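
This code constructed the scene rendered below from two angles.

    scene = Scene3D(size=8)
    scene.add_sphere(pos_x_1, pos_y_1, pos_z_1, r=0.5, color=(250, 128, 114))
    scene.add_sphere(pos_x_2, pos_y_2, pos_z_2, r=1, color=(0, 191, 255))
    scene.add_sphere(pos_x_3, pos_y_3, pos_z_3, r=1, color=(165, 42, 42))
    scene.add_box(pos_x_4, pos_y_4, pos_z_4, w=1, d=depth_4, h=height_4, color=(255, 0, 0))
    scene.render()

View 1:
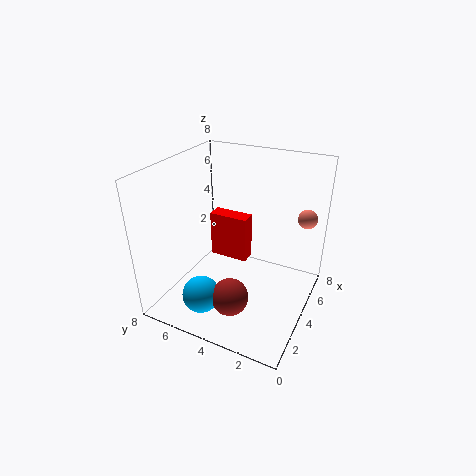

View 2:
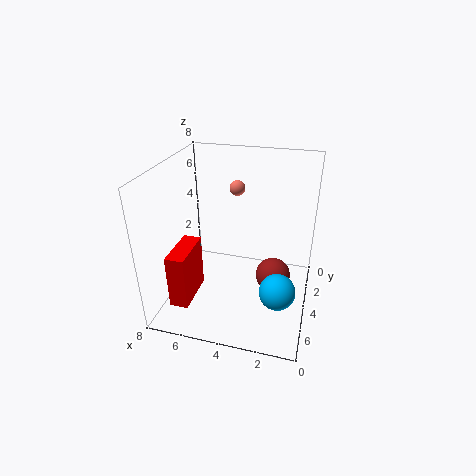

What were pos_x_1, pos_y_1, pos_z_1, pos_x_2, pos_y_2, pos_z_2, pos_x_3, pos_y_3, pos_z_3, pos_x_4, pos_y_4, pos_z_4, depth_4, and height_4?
pos_x_1 = 5; pos_y_1 = 0.5; pos_z_1 = 5.5; pos_x_2 = 1.5; pos_y_2 = 5; pos_z_2 = 1.5; pos_x_3 = 2; pos_y_3 = 3.5; pos_z_3 = 1.5; pos_x_4 = 6; pos_y_4 = 4.5; pos_z_4 = 1; depth_4 = 2.5; height_4 = 3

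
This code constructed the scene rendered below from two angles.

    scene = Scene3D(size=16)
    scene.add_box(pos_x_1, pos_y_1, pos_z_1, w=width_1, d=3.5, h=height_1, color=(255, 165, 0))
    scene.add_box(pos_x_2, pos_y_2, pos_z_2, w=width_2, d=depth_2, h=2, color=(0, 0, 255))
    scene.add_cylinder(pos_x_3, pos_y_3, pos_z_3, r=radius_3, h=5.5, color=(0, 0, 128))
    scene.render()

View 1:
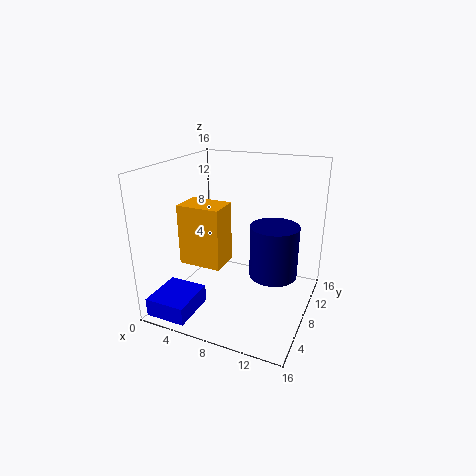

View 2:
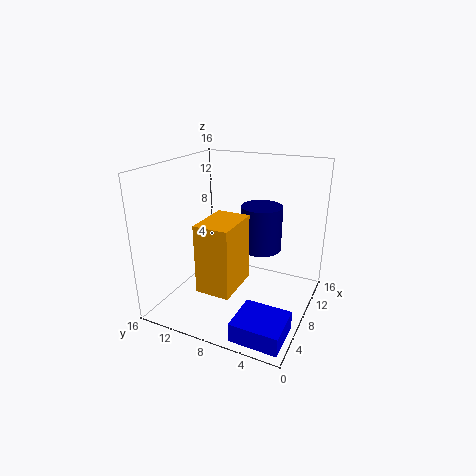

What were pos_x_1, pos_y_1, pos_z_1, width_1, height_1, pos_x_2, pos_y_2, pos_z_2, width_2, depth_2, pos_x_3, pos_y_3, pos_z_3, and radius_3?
pos_x_1 = 1.5, pos_y_1 = 6, pos_z_1 = 4.5, width_1 = 5, height_1 = 7, pos_x_2 = 0.5, pos_y_2 = 0.5, pos_z_2 = 0.5, width_2 = 4.5, depth_2 = 5, pos_x_3 = 12.5, pos_y_3 = 7, pos_z_3 = 5, radius_3 = 2.5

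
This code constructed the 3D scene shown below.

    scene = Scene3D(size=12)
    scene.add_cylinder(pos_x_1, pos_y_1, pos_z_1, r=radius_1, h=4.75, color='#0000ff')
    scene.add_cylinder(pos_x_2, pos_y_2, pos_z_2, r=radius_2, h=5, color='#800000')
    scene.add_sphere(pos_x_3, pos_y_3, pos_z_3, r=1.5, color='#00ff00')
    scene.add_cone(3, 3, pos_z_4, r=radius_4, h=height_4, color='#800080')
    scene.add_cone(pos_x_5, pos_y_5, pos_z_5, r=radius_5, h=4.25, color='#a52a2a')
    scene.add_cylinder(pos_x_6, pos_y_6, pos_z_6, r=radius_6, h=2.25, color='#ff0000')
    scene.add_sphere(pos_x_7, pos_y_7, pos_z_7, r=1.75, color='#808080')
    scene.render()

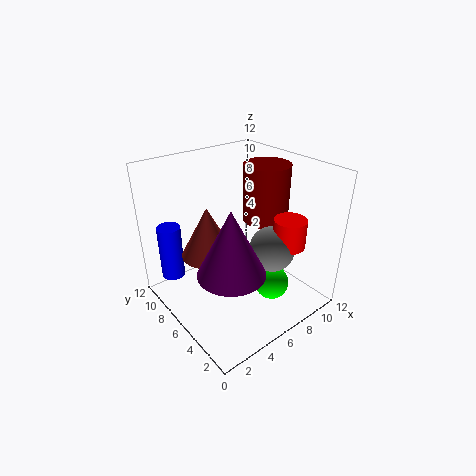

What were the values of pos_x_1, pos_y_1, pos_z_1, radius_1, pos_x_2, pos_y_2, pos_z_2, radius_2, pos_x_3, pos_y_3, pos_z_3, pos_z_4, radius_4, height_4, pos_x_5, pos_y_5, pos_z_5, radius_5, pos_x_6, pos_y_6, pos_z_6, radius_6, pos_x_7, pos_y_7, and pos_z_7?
pos_x_1 = 1.75, pos_y_1 = 10, pos_z_1 = 2, radius_1 = 1, pos_x_2 = 9.5, pos_y_2 = 6.5, pos_z_2 = 6.5, radius_2 = 2, pos_x_3 = 8.25, pos_y_3 = 4, pos_z_3 = 1.5, pos_z_4 = 5.5, radius_4 = 2.5, height_4 = 5, pos_x_5 = 4, pos_y_5 = 7.5, pos_z_5 = 4.5, radius_5 = 2.25, pos_x_6 = 7.75, pos_y_6 = 2, pos_z_6 = 6.5, radius_6 = 1.25, pos_x_7 = 6.75, pos_y_7 = 2.75, pos_z_7 = 6.25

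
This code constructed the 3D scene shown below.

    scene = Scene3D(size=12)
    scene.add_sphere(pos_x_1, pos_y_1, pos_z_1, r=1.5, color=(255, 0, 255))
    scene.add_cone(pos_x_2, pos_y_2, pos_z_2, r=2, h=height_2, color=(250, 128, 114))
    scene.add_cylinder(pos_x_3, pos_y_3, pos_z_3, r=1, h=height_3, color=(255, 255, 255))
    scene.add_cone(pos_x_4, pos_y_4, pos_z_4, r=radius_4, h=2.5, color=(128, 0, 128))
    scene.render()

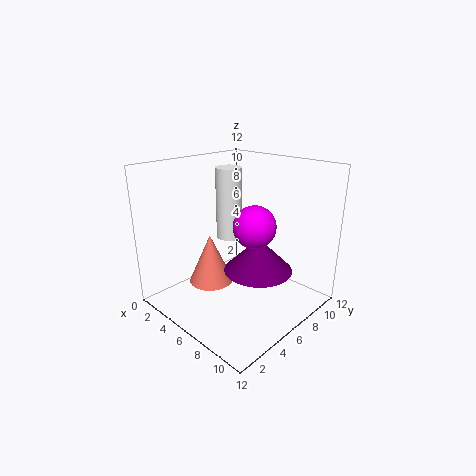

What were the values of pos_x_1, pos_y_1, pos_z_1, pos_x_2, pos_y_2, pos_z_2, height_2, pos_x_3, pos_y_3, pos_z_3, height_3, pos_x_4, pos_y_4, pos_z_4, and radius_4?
pos_x_1 = 9.5, pos_y_1 = 4, pos_z_1 = 8.5, pos_x_2 = 3, pos_y_2 = 5.5, pos_z_2 = 1, height_2 = 4.5, pos_x_3 = 6, pos_y_3 = 5, pos_z_3 = 6.5, height_3 = 5.5, pos_x_4 = 9.5, pos_y_4 = 4.5, pos_z_4 = 5, radius_4 = 2.5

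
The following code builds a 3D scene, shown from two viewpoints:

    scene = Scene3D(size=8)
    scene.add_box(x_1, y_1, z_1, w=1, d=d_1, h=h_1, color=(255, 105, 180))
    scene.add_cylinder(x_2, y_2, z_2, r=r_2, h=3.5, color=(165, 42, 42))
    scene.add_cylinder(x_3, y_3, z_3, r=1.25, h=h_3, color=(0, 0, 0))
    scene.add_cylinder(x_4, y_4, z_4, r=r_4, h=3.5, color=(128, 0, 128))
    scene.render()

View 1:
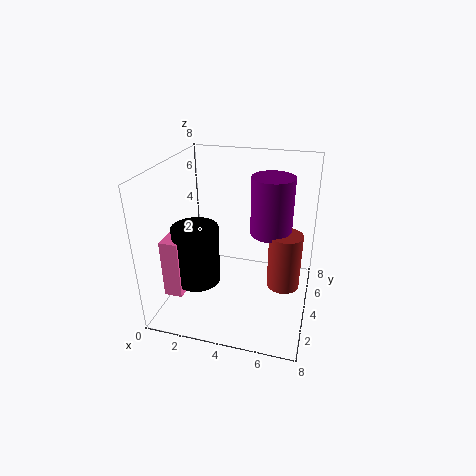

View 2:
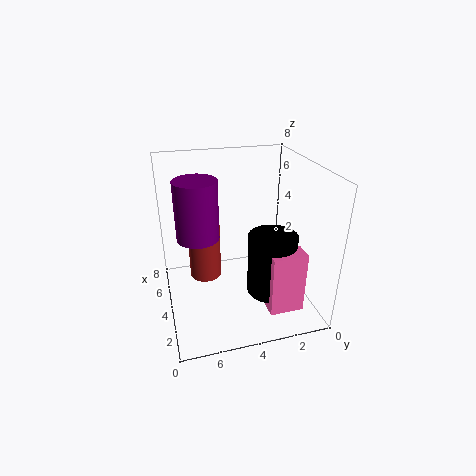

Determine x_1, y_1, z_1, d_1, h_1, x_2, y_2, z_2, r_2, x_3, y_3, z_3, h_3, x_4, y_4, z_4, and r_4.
x_1 = 0.5
y_1 = 1.5
z_1 = 1.25
d_1 = 1.75
h_1 = 3.25
x_2 = 6.5
y_2 = 5.5
z_2 = 0.25
r_2 = 1
x_3 = 2
y_3 = 2.75
z_3 = 1.75
h_3 = 3.25
x_4 = 5.5
y_4 = 6
z_4 = 3.5
r_4 = 1.25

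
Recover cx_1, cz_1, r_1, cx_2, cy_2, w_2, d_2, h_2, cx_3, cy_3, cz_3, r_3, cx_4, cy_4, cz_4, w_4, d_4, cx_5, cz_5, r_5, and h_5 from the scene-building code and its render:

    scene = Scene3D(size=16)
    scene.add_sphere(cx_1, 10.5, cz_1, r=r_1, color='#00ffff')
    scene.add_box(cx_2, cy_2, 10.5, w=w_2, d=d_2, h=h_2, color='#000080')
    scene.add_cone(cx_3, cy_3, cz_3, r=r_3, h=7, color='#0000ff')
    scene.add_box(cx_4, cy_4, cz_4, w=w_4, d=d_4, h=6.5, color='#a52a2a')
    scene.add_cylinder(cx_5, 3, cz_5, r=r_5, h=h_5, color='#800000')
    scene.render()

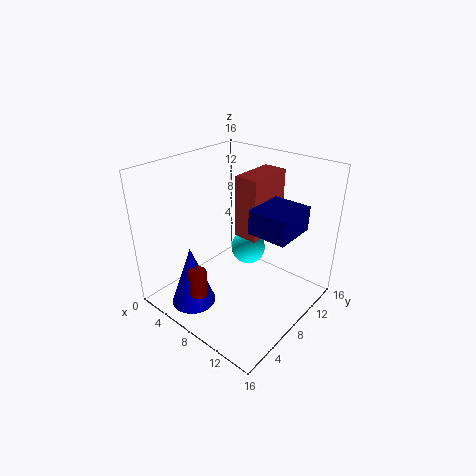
cx_1 = 7.5, cz_1 = 5.5, r_1 = 2, cx_2 = 11, cy_2 = 6, w_2 = 4, d_2 = 4.5, h_2 = 2.5, cx_3 = 5, cy_3 = 3.5, cz_3 = 0.5, r_3 = 2.5, cx_4 = 8.5, cy_4 = 7, cz_4 = 9, w_4 = 2.5, d_4 = 5, cx_5 = 6.5, cz_5 = 2.5, r_5 = 1, h_5 = 3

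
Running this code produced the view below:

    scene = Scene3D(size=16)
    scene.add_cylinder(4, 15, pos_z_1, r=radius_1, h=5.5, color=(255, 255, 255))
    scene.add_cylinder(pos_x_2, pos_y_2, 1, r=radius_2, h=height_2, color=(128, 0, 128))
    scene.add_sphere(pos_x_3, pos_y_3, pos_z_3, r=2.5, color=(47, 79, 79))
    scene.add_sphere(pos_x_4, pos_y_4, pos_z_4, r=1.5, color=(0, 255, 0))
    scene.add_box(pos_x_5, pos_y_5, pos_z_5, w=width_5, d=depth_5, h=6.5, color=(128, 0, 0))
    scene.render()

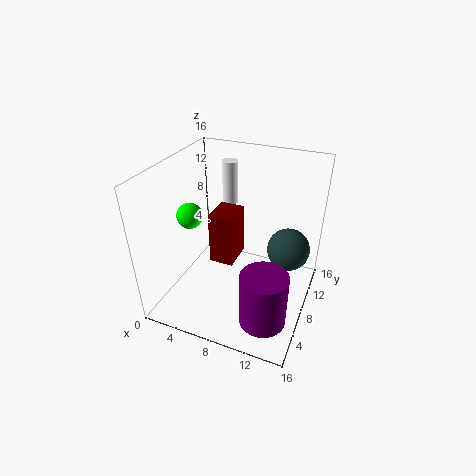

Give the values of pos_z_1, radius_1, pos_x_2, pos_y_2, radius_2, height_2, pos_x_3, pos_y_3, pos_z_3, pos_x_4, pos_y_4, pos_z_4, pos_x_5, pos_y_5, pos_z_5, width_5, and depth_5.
pos_z_1 = 8.5, radius_1 = 1, pos_x_2 = 12.5, pos_y_2 = 4, radius_2 = 2.5, height_2 = 6, pos_x_3 = 13, pos_y_3 = 11.5, pos_z_3 = 5.5, pos_x_4 = 2, pos_y_4 = 8, pos_z_4 = 9.5, pos_x_5 = 3.5, pos_y_5 = 9.5, pos_z_5 = 2.5, width_5 = 3, depth_5 = 4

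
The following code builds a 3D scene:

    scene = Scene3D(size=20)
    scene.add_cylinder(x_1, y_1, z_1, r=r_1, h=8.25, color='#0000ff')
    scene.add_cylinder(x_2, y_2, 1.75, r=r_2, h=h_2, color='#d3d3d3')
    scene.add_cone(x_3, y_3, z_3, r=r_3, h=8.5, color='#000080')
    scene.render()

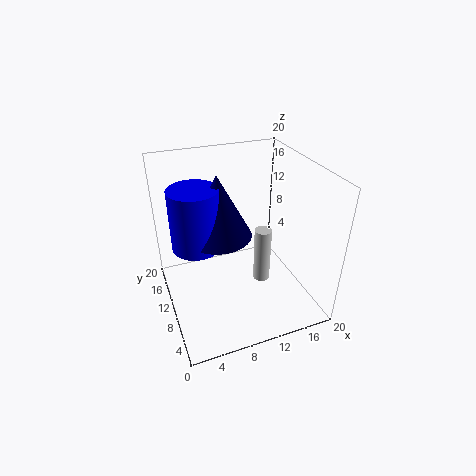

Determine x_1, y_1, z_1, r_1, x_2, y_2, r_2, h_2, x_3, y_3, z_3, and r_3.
x_1 = 4.25, y_1 = 10.5, z_1 = 9.75, r_1 = 3.25, x_2 = 14, y_2 = 10.25, r_2 = 1.25, h_2 = 8.5, x_3 = 7.25, y_3 = 10.25, z_3 = 11, r_3 = 4.5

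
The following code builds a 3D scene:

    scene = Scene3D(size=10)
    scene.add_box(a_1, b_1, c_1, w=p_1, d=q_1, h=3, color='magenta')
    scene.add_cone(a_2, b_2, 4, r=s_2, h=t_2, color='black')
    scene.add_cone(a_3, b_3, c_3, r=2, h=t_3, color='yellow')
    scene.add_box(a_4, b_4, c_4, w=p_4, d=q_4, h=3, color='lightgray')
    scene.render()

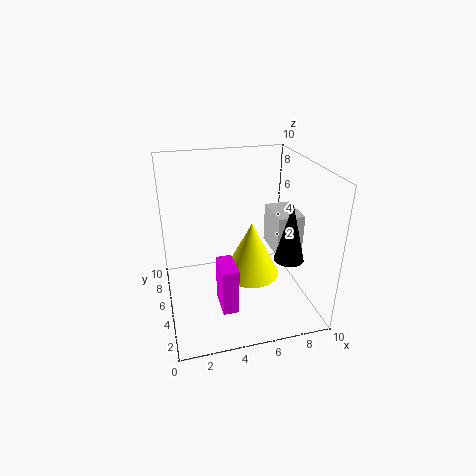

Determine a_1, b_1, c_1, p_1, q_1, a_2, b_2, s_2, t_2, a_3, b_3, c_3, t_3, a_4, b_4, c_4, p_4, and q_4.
a_1 = 3
b_1 = 1
c_1 = 2
p_1 = 1
q_1 = 2
a_2 = 8
b_2 = 3
s_2 = 1
t_2 = 4
a_3 = 6
b_3 = 5
c_3 = 2
t_3 = 4
a_4 = 8
b_4 = 5
c_4 = 3
p_4 = 2
q_4 = 3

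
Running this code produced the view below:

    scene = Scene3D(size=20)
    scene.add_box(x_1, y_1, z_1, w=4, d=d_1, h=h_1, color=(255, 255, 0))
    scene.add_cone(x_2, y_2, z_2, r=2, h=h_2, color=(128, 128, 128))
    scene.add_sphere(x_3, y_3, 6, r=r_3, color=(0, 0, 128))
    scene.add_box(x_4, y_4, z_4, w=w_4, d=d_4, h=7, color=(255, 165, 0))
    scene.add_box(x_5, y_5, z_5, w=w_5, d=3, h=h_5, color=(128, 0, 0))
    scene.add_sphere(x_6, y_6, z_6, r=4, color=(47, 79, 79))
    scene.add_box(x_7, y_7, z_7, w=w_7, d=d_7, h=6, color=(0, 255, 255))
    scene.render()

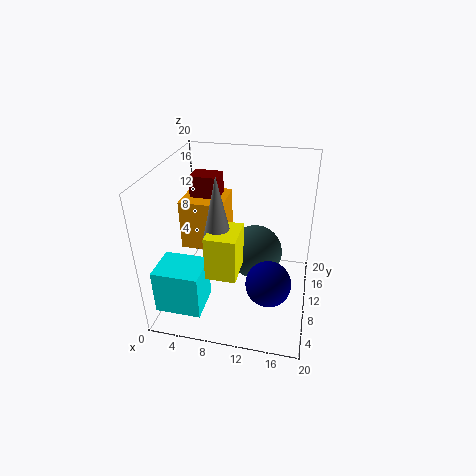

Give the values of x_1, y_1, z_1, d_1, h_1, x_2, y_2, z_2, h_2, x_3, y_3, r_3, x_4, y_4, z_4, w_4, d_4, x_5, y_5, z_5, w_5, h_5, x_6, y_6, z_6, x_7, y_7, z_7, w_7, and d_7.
x_1 = 7
y_1 = 4
z_1 = 7
d_1 = 5
h_1 = 6
x_2 = 8
y_2 = 7
z_2 = 11
h_2 = 9
x_3 = 15
y_3 = 6
r_3 = 3
x_4 = 2
y_4 = 9
z_4 = 8
w_4 = 6
d_4 = 6
x_5 = 3
y_5 = 11
z_5 = 10
w_5 = 4
h_5 = 8
x_6 = 12
y_6 = 13
z_6 = 6
x_7 = 1
y_7 = 1
z_7 = 3
w_7 = 6
d_7 = 5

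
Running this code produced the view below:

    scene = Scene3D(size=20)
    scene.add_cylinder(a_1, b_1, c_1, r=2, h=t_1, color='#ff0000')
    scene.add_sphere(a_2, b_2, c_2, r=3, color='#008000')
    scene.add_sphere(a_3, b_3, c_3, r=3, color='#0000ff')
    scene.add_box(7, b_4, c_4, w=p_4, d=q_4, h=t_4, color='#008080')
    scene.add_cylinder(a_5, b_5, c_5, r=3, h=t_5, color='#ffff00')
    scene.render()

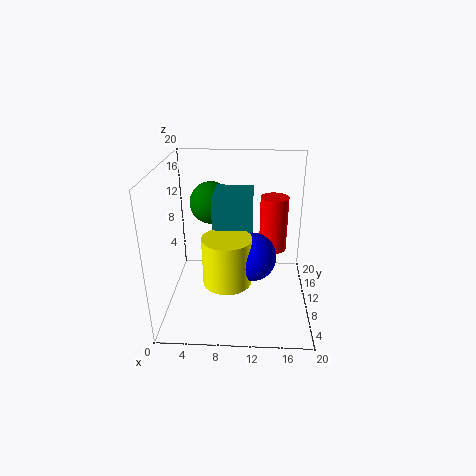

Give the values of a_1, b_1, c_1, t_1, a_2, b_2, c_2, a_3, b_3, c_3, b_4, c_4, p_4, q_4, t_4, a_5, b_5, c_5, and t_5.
a_1 = 15, b_1 = 13, c_1 = 7, t_1 = 8, a_2 = 6, b_2 = 13, c_2 = 14, a_3 = 12, b_3 = 5, c_3 = 10, b_4 = 6, c_4 = 11, p_4 = 5, q_4 = 6, t_4 = 6, a_5 = 9, b_5 = 4, c_5 = 7, t_5 = 6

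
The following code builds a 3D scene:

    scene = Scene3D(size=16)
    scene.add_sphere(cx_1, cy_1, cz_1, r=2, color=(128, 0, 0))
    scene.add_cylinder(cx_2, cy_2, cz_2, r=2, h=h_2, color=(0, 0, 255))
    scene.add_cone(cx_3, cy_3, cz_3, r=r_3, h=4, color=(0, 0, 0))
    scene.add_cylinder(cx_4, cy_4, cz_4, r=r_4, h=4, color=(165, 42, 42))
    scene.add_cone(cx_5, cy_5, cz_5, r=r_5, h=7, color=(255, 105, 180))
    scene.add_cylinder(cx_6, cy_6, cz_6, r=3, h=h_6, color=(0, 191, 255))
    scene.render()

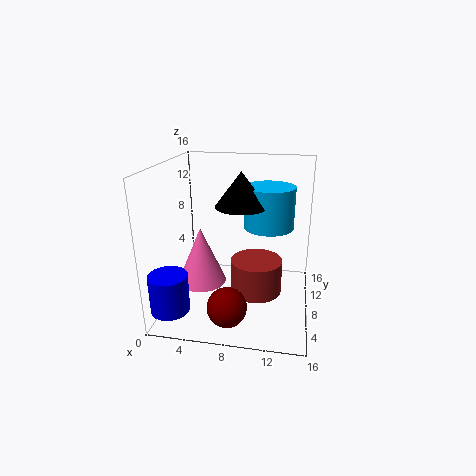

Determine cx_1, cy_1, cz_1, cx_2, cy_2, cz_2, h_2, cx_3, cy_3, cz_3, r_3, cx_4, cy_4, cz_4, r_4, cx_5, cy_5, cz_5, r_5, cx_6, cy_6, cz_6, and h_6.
cx_1 = 8
cy_1 = 2
cz_1 = 3
cx_2 = 2
cy_2 = 2
cz_2 = 2
h_2 = 4
cx_3 = 8
cy_3 = 10
cz_3 = 11
r_3 = 3
cx_4 = 10
cy_4 = 9
cz_4 = 1
r_4 = 3
cx_5 = 3
cy_5 = 10
cz_5 = 1
r_5 = 3
cx_6 = 11
cy_6 = 12
cz_6 = 8
h_6 = 5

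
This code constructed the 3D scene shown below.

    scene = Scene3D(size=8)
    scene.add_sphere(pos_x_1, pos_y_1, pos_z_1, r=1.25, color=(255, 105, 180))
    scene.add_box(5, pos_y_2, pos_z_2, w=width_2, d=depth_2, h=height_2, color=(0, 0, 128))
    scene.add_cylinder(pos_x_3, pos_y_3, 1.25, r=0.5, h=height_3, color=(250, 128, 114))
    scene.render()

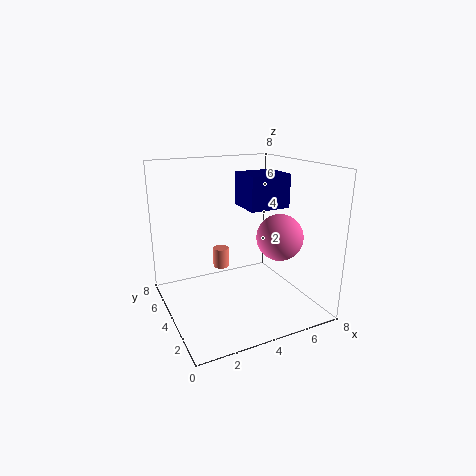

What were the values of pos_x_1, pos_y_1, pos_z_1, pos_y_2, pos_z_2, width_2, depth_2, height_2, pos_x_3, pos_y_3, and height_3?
pos_x_1 = 5.75; pos_y_1 = 2.5; pos_z_1 = 4.25; pos_y_2 = 4.25; pos_z_2 = 5.25; width_2 = 2.5; depth_2 = 2.25; height_2 = 2; pos_x_3 = 4; pos_y_3 = 6.5; height_3 = 1.25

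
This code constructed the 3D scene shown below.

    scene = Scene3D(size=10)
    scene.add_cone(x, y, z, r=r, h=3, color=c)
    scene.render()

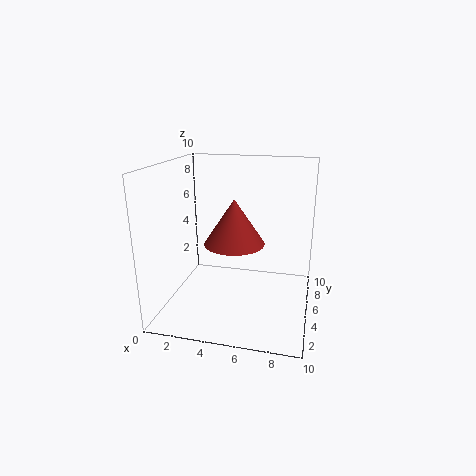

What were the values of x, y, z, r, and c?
x = 5
y = 4
z = 5
r = 2
c = 'brown'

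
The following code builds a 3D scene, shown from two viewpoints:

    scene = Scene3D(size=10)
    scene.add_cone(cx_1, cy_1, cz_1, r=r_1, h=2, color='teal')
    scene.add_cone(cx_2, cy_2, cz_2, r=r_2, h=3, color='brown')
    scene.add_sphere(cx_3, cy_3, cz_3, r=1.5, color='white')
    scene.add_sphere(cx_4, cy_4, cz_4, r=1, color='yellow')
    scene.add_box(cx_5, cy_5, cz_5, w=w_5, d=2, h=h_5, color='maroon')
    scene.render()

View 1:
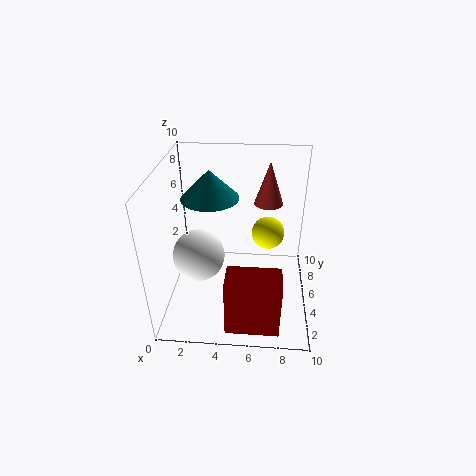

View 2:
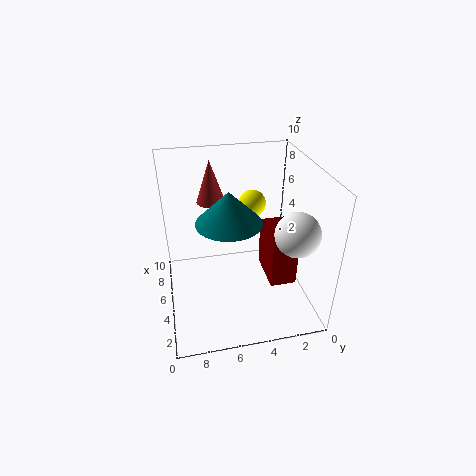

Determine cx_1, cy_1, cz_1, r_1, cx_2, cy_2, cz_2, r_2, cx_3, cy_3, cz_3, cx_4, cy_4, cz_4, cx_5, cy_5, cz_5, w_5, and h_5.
cx_1 = 3, cy_1 = 6, cz_1 = 7.5, r_1 = 2, cx_2 = 7, cy_2 = 6.5, cz_2 = 7, r_2 = 1, cx_3 = 3, cy_3 = 1.5, cz_3 = 6, cx_4 = 7, cy_4 = 3.5, cz_4 = 6.5, cx_5 = 4.5, cy_5 = 0.5, cz_5 = 0.5, w_5 = 3.5, h_5 = 4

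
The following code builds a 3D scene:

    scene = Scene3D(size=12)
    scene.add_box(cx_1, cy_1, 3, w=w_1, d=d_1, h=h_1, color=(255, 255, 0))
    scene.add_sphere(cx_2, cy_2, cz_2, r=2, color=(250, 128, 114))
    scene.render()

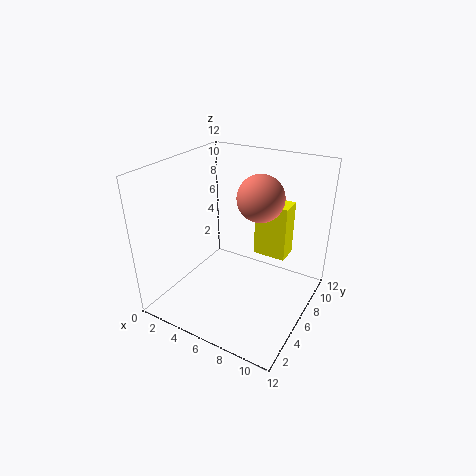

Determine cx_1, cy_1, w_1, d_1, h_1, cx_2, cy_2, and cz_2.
cx_1 = 6; cy_1 = 9; w_1 = 3; d_1 = 2; h_1 = 5; cx_2 = 7; cy_2 = 8; cz_2 = 9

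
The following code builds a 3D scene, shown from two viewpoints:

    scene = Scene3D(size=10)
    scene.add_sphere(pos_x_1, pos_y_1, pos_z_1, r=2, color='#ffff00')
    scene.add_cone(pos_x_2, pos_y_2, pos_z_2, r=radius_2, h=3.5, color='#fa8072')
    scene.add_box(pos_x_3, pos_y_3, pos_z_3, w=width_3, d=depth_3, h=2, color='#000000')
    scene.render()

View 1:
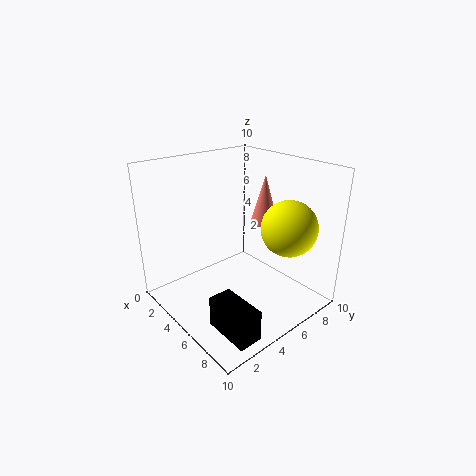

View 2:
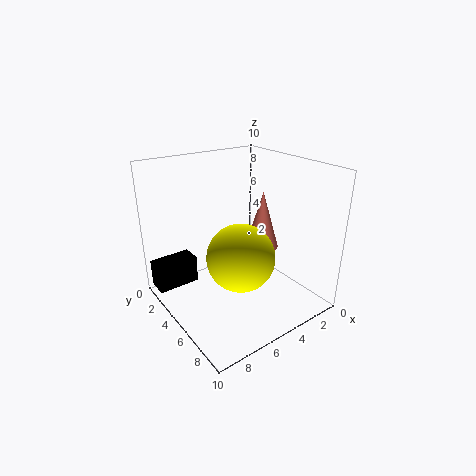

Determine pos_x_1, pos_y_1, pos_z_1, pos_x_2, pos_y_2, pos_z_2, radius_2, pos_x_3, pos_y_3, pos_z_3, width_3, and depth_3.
pos_x_1 = 7, pos_y_1 = 8, pos_z_1 = 5.5, pos_x_2 = 5, pos_y_2 = 7.5, pos_z_2 = 5.5, radius_2 = 1, pos_x_3 = 7, pos_y_3 = 1, pos_z_3 = 1, width_3 = 3, depth_3 = 1.5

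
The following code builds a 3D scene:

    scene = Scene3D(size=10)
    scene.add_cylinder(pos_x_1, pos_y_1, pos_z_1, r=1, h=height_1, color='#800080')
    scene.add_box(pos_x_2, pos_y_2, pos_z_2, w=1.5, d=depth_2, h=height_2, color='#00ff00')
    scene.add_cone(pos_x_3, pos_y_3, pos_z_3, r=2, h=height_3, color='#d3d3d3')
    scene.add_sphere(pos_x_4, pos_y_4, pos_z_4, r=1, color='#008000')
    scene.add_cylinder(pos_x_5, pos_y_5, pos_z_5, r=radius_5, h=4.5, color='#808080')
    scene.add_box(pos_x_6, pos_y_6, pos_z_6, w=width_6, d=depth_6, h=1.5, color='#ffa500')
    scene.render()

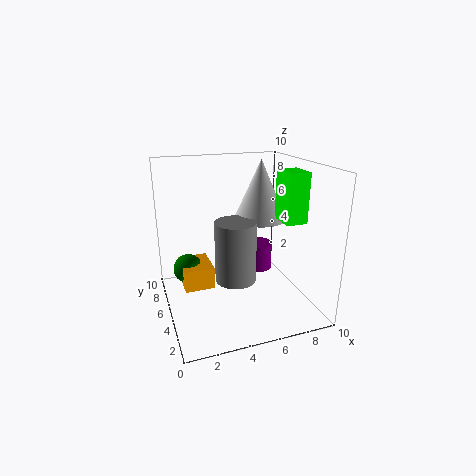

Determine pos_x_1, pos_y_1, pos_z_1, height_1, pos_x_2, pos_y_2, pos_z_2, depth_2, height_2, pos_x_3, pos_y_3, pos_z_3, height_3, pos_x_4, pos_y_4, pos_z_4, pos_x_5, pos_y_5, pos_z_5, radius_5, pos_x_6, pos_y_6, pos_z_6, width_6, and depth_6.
pos_x_1 = 7
pos_y_1 = 6
pos_z_1 = 2
height_1 = 2
pos_x_2 = 8
pos_y_2 = 3.5
pos_z_2 = 6
depth_2 = 2
height_2 = 3.5
pos_x_3 = 7.5
pos_y_3 = 7
pos_z_3 = 5.5
height_3 = 4.5
pos_x_4 = 1.5
pos_y_4 = 5.5
pos_z_4 = 3
pos_x_5 = 5
pos_y_5 = 5.5
pos_z_5 = 1.5
radius_5 = 1.5
pos_x_6 = 1
pos_y_6 = 4
pos_z_6 = 2
width_6 = 2
depth_6 = 2.5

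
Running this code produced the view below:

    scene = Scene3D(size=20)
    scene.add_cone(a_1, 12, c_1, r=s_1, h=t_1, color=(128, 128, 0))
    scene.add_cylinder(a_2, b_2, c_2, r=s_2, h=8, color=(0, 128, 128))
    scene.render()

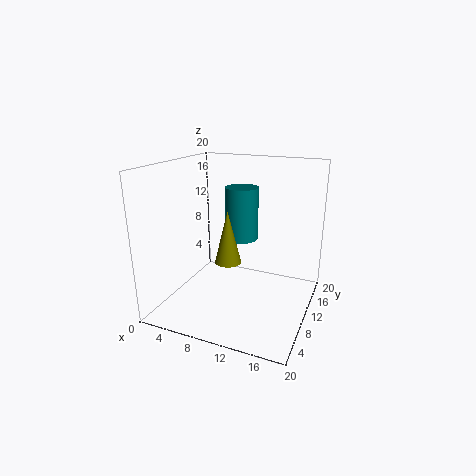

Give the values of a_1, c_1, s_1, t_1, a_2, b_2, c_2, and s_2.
a_1 = 7.5
c_1 = 5
s_1 = 2
t_1 = 8
a_2 = 8.5
b_2 = 15
c_2 = 8
s_2 = 2.5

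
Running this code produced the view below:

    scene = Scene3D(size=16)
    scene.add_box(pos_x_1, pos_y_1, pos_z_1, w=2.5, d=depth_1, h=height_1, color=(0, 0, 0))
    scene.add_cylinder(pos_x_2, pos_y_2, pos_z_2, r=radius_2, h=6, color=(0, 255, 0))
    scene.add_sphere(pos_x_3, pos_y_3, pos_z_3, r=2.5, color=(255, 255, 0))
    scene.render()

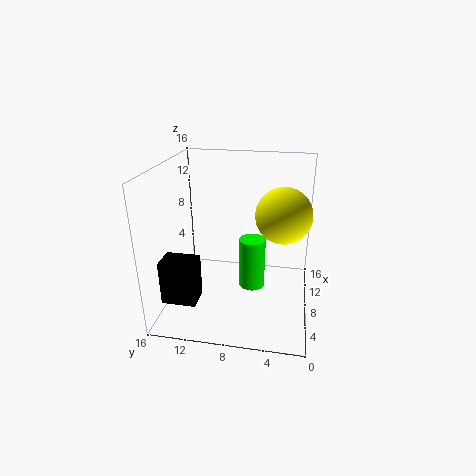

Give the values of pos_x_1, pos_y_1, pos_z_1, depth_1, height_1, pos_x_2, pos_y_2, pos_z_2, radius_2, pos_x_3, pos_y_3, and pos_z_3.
pos_x_1 = 1; pos_y_1 = 11; pos_z_1 = 3.5; depth_1 = 3.5; height_1 = 4.5; pos_x_2 = 9; pos_y_2 = 6.5; pos_z_2 = 1.5; radius_2 = 1.5; pos_x_3 = 3; pos_y_3 = 3; pos_z_3 = 13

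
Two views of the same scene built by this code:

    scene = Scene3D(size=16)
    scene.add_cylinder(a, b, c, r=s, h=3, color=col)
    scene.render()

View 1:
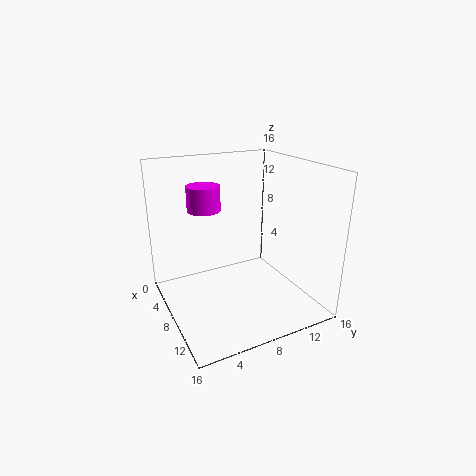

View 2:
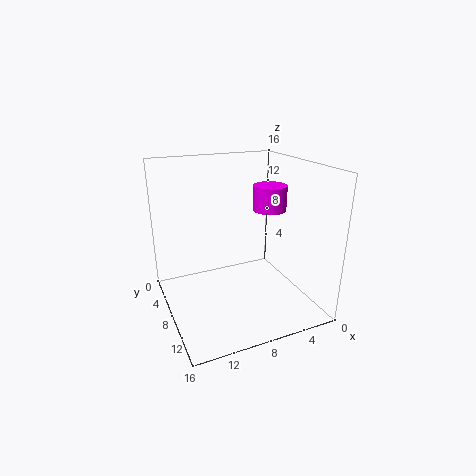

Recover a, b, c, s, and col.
a = 3; b = 6; c = 10; s = 2; col = 'magenta'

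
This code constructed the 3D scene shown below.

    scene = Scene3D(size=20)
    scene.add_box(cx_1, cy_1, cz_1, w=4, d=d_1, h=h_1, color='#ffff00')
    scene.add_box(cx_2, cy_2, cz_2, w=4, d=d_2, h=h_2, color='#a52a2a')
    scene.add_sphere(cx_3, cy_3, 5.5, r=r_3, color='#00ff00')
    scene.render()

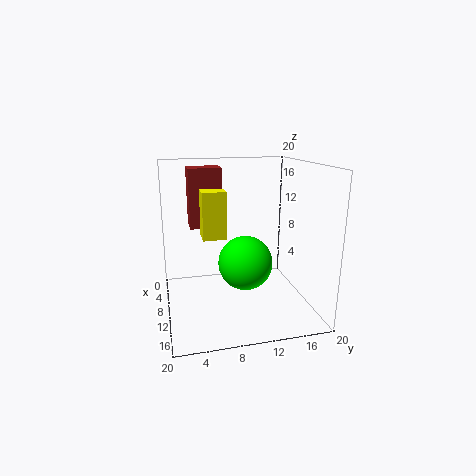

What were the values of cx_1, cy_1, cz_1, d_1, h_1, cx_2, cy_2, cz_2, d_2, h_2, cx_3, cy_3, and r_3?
cx_1 = 3.5, cy_1 = 5.5, cz_1 = 9, d_1 = 3.5, h_1 = 7, cx_2 = 0.5, cy_2 = 4, cz_2 = 10, d_2 = 5, h_2 = 9, cx_3 = 8.5, cy_3 = 11.5, r_3 = 4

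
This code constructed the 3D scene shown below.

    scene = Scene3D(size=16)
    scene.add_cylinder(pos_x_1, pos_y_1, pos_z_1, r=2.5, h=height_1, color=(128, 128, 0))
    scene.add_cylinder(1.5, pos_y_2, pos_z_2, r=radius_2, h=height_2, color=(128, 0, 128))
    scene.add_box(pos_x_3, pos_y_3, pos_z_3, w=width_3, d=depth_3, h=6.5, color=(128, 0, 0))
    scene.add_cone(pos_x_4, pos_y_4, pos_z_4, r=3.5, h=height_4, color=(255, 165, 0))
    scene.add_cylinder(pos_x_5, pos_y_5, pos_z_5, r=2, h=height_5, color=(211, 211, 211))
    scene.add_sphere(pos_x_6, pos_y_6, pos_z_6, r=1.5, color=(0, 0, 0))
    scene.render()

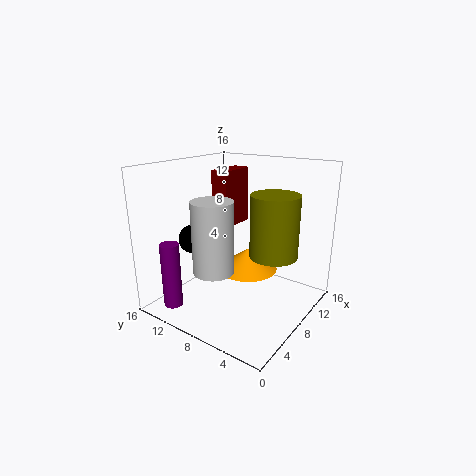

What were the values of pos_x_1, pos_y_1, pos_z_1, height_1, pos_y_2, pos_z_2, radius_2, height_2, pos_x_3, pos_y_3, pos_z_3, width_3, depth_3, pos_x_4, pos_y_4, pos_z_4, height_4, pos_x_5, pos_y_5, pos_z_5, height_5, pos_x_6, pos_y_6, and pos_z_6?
pos_x_1 = 8, pos_y_1 = 3.5, pos_z_1 = 7, height_1 = 6.5, pos_y_2 = 12, pos_z_2 = 1.5, radius_2 = 1, height_2 = 7, pos_x_3 = 8.5, pos_y_3 = 10, pos_z_3 = 8.5, width_3 = 4.5, depth_3 = 2, pos_x_4 = 10, pos_y_4 = 8, pos_z_4 = 3.5, height_4 = 2.5, pos_x_5 = 2.5, pos_y_5 = 7, pos_z_5 = 6.5, height_5 = 7, pos_x_6 = 4, pos_y_6 = 11, pos_z_6 = 8.5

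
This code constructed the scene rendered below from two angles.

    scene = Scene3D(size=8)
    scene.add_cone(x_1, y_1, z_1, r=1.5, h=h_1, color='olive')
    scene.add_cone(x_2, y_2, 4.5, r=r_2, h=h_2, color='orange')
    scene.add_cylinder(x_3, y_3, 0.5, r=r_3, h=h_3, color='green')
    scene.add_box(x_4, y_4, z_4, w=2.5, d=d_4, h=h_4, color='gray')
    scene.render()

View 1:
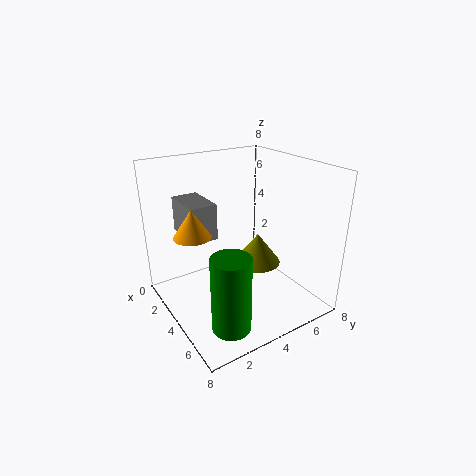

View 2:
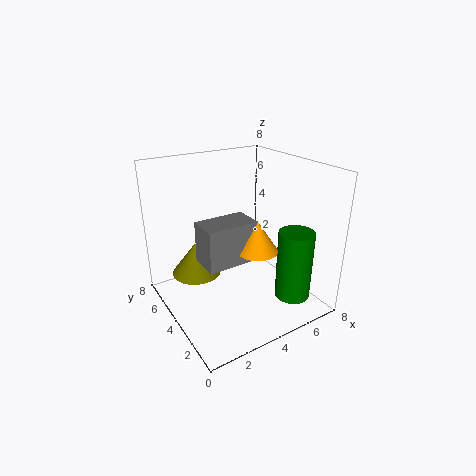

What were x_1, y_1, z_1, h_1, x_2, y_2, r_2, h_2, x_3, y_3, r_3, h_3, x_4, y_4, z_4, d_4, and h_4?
x_1 = 2.5; y_1 = 6.5; z_1 = 1; h_1 = 2; x_2 = 3.5; y_2 = 1.5; r_2 = 1; h_2 = 1.5; x_3 = 6.5; y_3 = 2; r_3 = 1; h_3 = 4; x_4 = 1; y_4 = 1.5; z_4 = 4; d_4 = 1.5; h_4 = 2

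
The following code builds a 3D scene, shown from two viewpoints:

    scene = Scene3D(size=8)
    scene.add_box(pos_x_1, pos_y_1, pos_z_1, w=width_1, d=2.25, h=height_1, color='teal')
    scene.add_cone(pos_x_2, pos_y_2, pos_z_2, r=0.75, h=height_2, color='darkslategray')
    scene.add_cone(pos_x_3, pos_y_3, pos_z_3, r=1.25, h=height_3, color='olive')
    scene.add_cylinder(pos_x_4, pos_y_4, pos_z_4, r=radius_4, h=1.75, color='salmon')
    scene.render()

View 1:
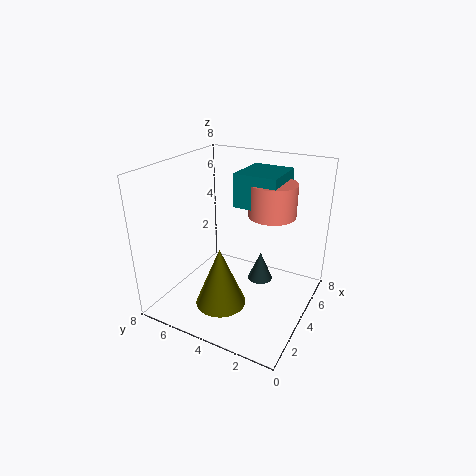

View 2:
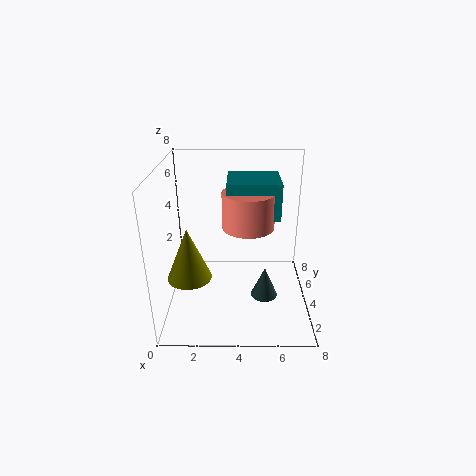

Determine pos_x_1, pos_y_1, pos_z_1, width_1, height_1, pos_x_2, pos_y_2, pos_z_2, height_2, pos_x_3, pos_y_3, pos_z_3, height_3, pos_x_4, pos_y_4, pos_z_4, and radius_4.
pos_x_1 = 3.5
pos_y_1 = 1.75
pos_z_1 = 6
width_1 = 2.5
height_1 = 1.75
pos_x_2 = 5.5
pos_y_2 = 3.25
pos_z_2 = 0.75
height_2 = 1.75
pos_x_3 = 1.25
pos_y_3 = 3.5
pos_z_3 = 1.75
height_3 = 3
pos_x_4 = 4.5
pos_y_4 = 2.25
pos_z_4 = 5.5
radius_4 = 1.25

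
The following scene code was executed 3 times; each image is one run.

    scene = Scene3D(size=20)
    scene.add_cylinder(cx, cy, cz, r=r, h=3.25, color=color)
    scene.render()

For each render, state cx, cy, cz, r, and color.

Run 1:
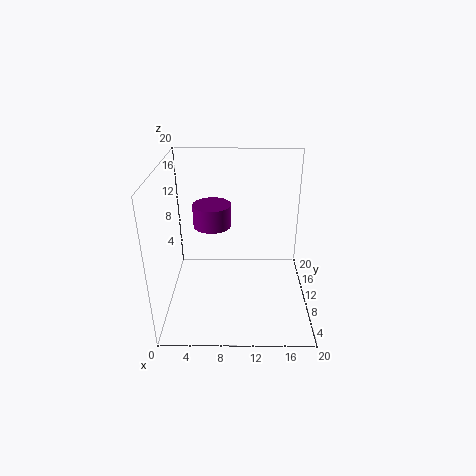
cx = 6.25; cy = 13; cz = 10.5; r = 2.75; color = 'purple'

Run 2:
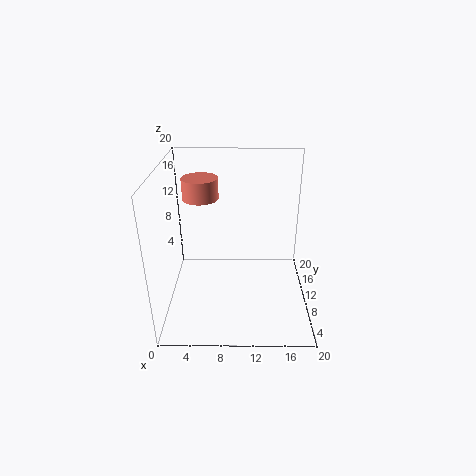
cx = 4.25; cy = 16.5; cz = 13.25; r = 2.75; color = 'salmon'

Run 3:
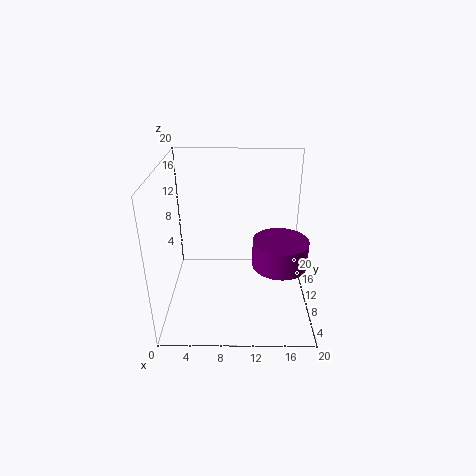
cx = 15; cy = 3.5; cz = 10; r = 3.25; color = 'purple'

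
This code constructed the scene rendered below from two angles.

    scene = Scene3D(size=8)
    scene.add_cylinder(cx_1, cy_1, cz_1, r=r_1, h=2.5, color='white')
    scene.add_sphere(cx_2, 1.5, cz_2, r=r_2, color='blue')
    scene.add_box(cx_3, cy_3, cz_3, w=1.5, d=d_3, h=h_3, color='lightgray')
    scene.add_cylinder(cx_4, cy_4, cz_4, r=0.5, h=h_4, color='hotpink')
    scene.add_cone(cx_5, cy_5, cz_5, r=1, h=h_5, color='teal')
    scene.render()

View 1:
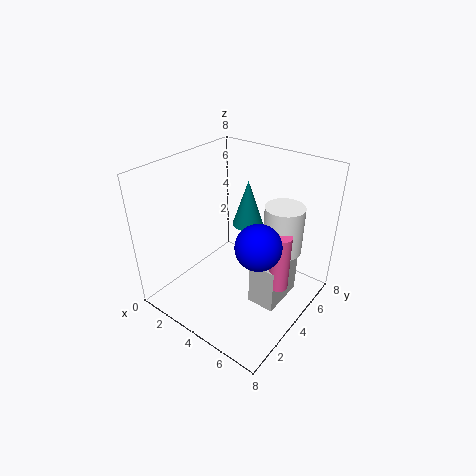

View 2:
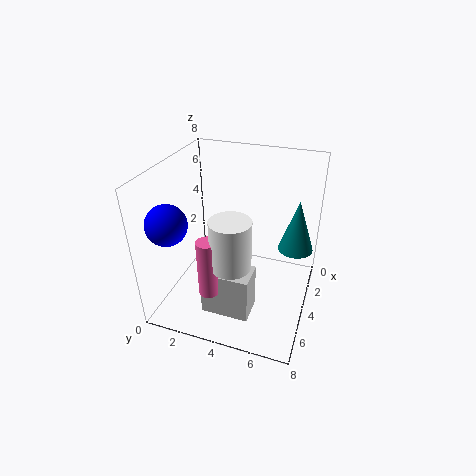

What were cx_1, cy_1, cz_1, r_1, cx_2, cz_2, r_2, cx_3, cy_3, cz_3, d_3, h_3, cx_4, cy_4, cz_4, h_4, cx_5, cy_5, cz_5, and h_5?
cx_1 = 6.5, cy_1 = 4.5, cz_1 = 4, r_1 = 1, cx_2 = 7, cz_2 = 6, r_2 = 1, cx_3 = 5.5, cy_3 = 3, cz_3 = 1, d_3 = 2.5, h_3 = 2.5, cx_4 = 7, cy_4 = 3.5, cz_4 = 2.5, h_4 = 3, cx_5 = 2.5, cy_5 = 7, cz_5 = 3, h_5 = 3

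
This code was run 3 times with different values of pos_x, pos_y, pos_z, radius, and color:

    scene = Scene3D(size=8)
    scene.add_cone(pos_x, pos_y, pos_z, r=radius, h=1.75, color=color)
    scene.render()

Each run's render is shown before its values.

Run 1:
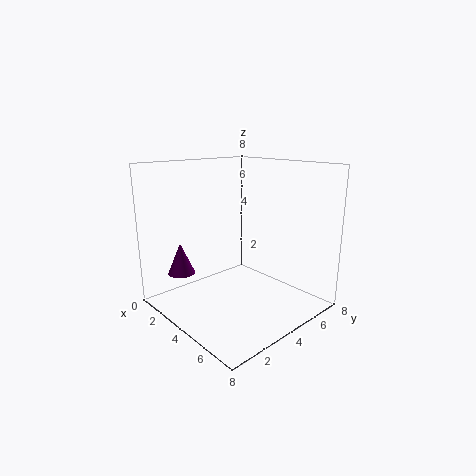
pos_x = 2
pos_y = 1.5
pos_z = 2
radius = 0.75
color = 'purple'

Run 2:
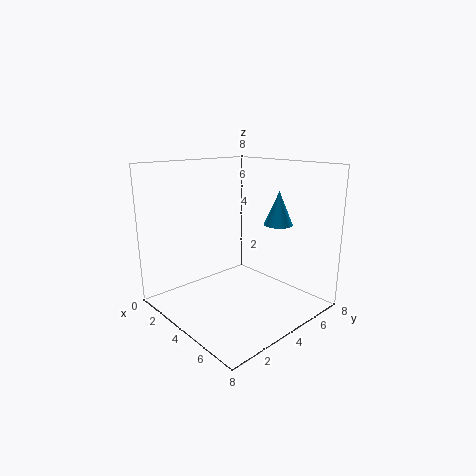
pos_x = 6
pos_y = 5
pos_z = 5
radius = 0.75
color = 'deepskyblue'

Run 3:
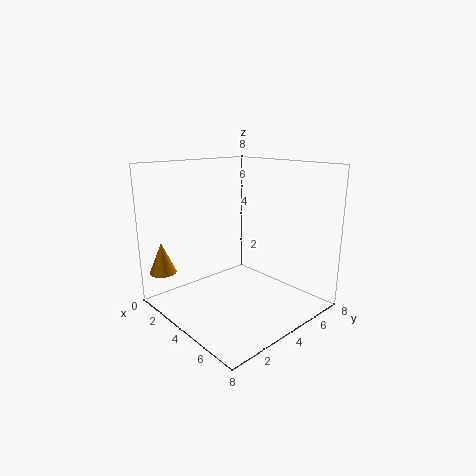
pos_x = 1.25
pos_y = 0.75
pos_z = 2
radius = 0.75
color = 'orange'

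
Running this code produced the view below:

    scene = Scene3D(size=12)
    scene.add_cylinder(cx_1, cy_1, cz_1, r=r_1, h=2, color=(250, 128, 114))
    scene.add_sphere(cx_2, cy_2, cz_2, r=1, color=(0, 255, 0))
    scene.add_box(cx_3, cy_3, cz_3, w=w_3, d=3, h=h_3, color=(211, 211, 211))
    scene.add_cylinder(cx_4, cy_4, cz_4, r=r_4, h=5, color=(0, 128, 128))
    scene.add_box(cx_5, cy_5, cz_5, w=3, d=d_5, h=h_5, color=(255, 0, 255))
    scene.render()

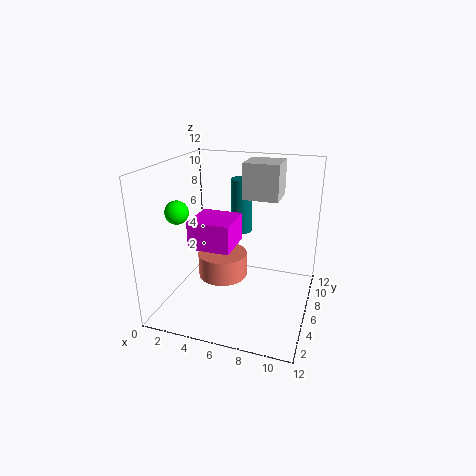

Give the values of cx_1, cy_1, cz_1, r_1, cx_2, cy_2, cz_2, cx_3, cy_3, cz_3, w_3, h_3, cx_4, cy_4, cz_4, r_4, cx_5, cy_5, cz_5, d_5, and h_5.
cx_1 = 5
cy_1 = 5
cz_1 = 3
r_1 = 2
cx_2 = 1
cy_2 = 5
cz_2 = 8
cx_3 = 6
cy_3 = 7
cz_3 = 9
w_3 = 3
h_3 = 3
cx_4 = 5
cy_4 = 10
cz_4 = 5
r_4 = 1
cx_5 = 4
cy_5 = 1
cz_5 = 7
d_5 = 3
h_5 = 2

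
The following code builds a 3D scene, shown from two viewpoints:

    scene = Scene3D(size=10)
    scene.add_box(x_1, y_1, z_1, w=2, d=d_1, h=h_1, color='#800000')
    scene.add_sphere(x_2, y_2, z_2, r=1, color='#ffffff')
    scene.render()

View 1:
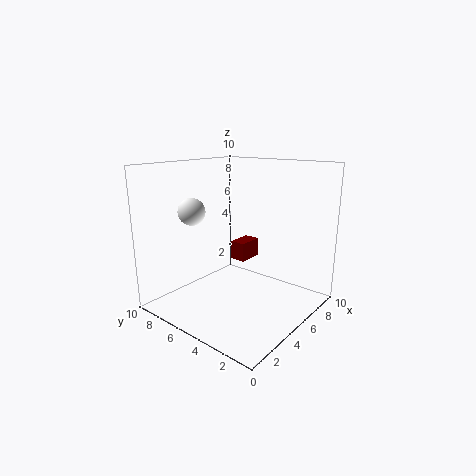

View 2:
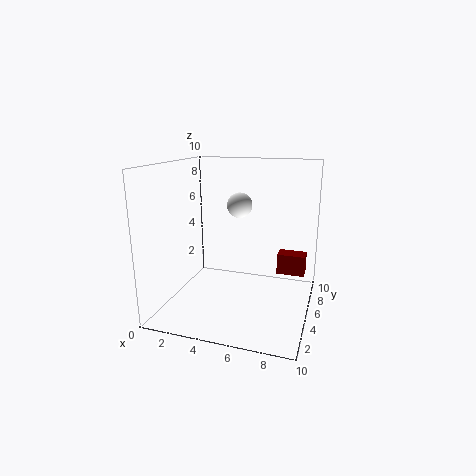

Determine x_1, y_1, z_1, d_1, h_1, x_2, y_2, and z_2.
x_1 = 7.5, y_1 = 6.5, z_1 = 2, d_1 = 1.25, h_1 = 1.5, x_2 = 4, y_2 = 8.5, z_2 = 6.5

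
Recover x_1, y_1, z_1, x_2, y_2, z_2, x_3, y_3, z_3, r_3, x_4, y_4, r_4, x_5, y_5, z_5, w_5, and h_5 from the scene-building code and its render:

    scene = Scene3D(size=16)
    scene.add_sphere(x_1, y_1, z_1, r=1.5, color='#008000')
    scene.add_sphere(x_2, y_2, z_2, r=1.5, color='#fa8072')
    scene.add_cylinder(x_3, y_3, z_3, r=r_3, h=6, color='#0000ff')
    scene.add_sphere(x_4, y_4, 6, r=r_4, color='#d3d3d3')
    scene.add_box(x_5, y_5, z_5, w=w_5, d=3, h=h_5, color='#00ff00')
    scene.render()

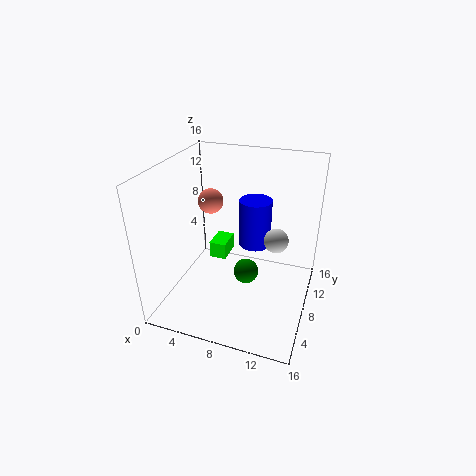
x_1 = 8.5, y_1 = 9.5, z_1 = 2.5, x_2 = 3.5, y_2 = 11, z_2 = 10.5, x_3 = 8.5, y_3 = 13, z_3 = 4.5, r_3 = 2, x_4 = 11.5, y_4 = 12, r_4 = 1.5, x_5 = 4, y_5 = 9, z_5 = 4, w_5 = 2, h_5 = 2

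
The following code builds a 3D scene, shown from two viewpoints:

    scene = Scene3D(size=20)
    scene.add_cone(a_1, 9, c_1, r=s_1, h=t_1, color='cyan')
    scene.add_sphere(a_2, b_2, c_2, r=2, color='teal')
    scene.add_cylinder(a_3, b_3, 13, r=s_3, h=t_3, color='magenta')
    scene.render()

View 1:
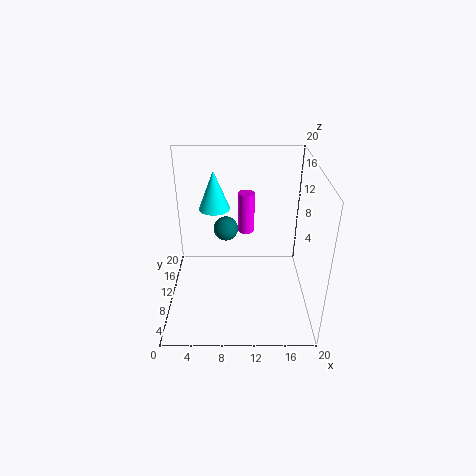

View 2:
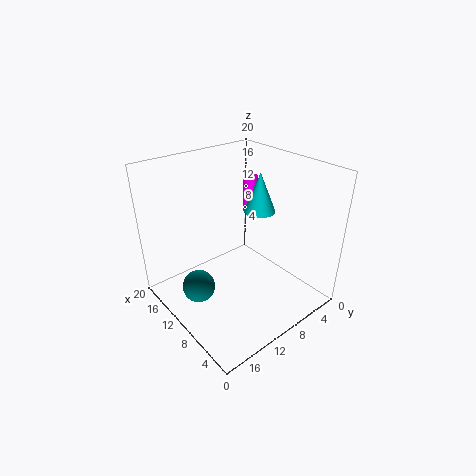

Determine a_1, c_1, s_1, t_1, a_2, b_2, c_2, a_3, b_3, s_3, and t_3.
a_1 = 7; c_1 = 15; s_1 = 2; t_1 = 5; a_2 = 8; b_2 = 18; c_2 = 7; a_3 = 11; b_3 = 7; s_3 = 1; t_3 = 5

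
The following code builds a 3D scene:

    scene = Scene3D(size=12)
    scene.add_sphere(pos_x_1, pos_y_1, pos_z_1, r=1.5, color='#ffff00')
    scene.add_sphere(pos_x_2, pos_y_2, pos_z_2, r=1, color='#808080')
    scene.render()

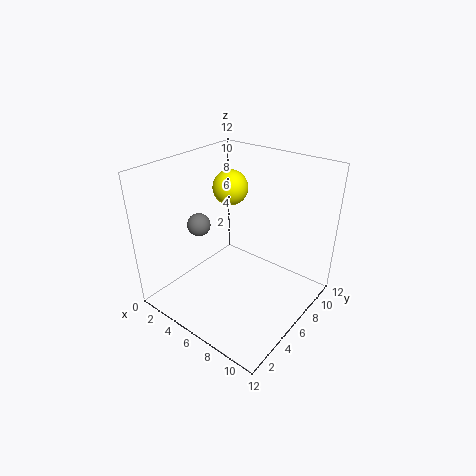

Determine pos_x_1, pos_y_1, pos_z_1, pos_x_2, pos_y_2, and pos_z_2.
pos_x_1 = 4
pos_y_1 = 7.5
pos_z_1 = 9.5
pos_x_2 = 2.5
pos_y_2 = 5
pos_z_2 = 6.5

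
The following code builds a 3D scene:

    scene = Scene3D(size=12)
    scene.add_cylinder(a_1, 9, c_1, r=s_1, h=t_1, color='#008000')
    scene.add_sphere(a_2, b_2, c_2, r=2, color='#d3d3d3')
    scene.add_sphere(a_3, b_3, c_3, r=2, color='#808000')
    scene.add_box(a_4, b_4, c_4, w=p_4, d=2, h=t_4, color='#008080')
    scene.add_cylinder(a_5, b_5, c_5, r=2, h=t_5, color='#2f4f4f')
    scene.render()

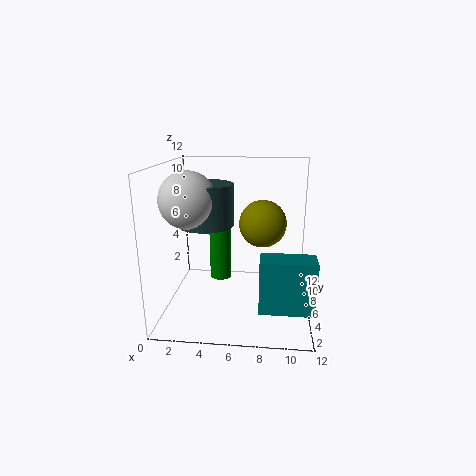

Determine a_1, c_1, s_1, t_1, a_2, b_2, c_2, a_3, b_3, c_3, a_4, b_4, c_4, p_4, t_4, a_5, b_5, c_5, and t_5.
a_1 = 4
c_1 = 1
s_1 = 1
t_1 = 6
a_2 = 3
b_2 = 2
c_2 = 10
a_3 = 8
b_3 = 7
c_3 = 7
a_4 = 8
b_4 = 1
c_4 = 2
p_4 = 4
t_4 = 4
a_5 = 4
b_5 = 3
c_5 = 8
t_5 = 3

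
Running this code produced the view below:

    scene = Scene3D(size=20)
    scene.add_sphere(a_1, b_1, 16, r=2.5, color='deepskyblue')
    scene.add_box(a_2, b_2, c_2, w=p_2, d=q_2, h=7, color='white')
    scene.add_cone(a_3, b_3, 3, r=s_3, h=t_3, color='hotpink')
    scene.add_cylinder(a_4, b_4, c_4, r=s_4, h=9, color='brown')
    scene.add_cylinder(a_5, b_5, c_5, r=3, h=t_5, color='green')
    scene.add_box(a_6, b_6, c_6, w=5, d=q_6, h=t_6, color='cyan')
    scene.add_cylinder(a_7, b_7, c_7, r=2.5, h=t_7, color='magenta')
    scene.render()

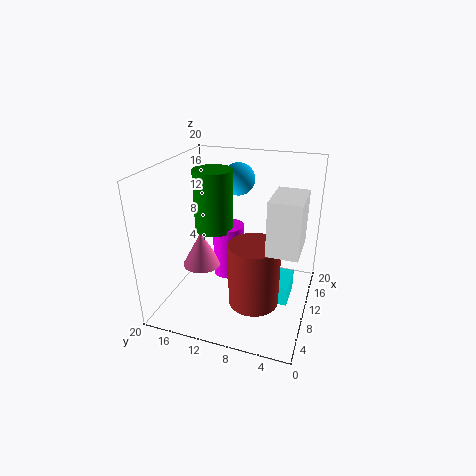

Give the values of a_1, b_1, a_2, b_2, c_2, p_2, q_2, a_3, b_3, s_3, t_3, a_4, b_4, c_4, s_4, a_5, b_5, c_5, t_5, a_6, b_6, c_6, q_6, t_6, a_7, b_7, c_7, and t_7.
a_1 = 17.5, b_1 = 12.5, a_2 = 5.5, b_2 = 1, c_2 = 10.5, p_2 = 6, q_2 = 4, a_3 = 12.5, b_3 = 17, s_3 = 3, t_3 = 5.5, a_4 = 8, b_4 = 7, c_4 = 1.5, s_4 = 3.5, a_5 = 14.5, b_5 = 15.5, c_5 = 8.5, t_5 = 9.5, a_6 = 9.5, b_6 = 2.5, c_6 = 0.5, q_6 = 3, t_6 = 3, a_7 = 15.5, b_7 = 13.5, c_7 = 0.5, t_7 = 8.5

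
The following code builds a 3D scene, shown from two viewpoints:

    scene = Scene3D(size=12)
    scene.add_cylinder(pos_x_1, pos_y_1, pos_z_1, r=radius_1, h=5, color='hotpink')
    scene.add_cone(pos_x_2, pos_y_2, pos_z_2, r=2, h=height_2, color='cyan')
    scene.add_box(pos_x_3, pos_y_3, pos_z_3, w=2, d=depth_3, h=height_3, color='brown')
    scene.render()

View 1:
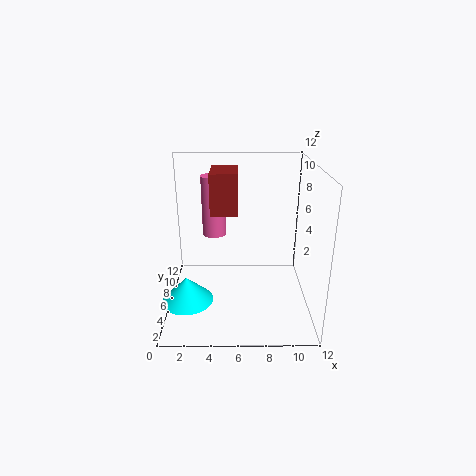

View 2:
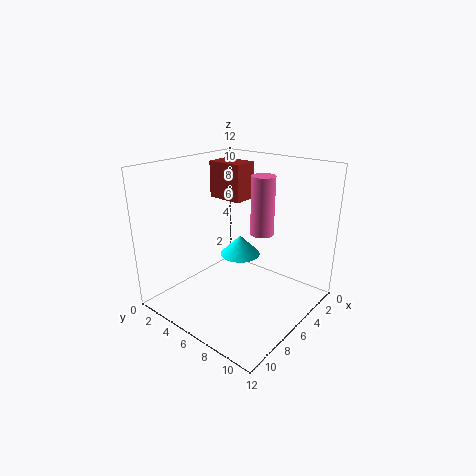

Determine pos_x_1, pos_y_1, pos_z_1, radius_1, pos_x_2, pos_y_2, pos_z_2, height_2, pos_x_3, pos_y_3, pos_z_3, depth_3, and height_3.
pos_x_1 = 4, pos_y_1 = 7, pos_z_1 = 6, radius_1 = 1, pos_x_2 = 2, pos_y_2 = 3, pos_z_2 = 2, height_2 = 2, pos_x_3 = 4, pos_y_3 = 3, pos_z_3 = 9, depth_3 = 3, height_3 = 3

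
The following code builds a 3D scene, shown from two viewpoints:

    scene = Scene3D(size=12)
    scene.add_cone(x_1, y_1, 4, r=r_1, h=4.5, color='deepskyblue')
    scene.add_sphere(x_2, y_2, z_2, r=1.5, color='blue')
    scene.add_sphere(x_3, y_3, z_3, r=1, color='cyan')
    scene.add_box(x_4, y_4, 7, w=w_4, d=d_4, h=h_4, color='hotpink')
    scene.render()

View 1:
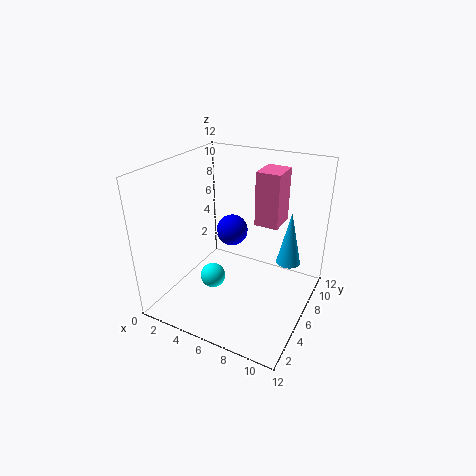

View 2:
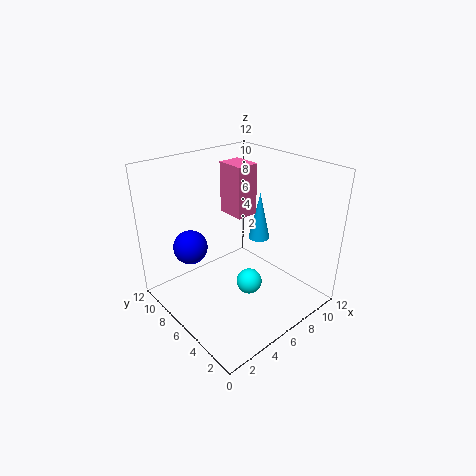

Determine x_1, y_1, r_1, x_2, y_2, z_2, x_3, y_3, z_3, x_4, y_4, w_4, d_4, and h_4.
x_1 = 10
y_1 = 7.5
r_1 = 1
x_2 = 3.5
y_2 = 9.5
z_2 = 4.5
x_3 = 5
y_3 = 3.5
z_3 = 3.5
x_4 = 7
y_4 = 7
w_4 = 2
d_4 = 2.5
h_4 = 4.5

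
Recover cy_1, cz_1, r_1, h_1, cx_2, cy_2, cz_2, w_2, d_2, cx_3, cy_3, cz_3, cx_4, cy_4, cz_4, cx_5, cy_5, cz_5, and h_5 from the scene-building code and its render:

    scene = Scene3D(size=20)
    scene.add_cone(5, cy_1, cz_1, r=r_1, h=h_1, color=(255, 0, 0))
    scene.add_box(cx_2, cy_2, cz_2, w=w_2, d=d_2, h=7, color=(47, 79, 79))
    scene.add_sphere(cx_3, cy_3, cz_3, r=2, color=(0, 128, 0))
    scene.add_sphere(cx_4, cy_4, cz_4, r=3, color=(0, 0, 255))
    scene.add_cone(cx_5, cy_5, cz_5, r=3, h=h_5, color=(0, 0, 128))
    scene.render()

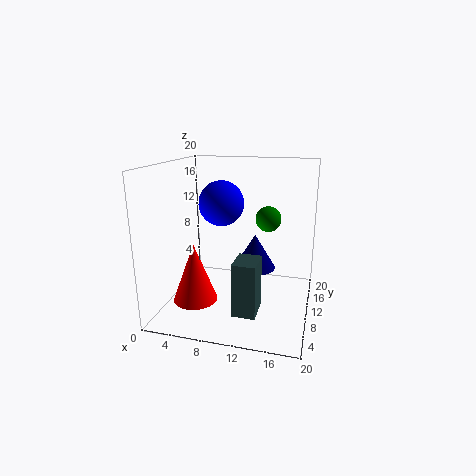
cy_1 = 6, cz_1 = 2, r_1 = 3, h_1 = 8, cx_2 = 11, cy_2 = 3, cz_2 = 2, w_2 = 3, d_2 = 4, cx_3 = 13, cy_3 = 17, cz_3 = 11, cx_4 = 8, cy_4 = 9, cz_4 = 15, cx_5 = 12, cy_5 = 12, cz_5 = 5, h_5 = 5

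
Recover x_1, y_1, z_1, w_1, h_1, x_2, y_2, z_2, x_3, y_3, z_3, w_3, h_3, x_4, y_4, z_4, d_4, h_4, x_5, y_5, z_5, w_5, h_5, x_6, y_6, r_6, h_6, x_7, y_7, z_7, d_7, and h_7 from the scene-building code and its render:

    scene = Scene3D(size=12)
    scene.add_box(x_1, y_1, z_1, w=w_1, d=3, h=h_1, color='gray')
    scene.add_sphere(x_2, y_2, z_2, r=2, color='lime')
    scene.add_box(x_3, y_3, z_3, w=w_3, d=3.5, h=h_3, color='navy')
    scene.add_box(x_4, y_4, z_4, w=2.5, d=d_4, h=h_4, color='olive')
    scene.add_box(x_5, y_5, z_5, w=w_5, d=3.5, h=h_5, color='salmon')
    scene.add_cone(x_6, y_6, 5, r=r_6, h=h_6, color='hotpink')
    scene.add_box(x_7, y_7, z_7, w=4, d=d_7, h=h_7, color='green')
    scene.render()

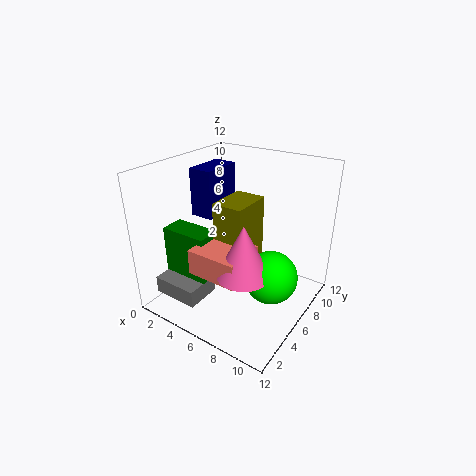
x_1 = 0.5; y_1 = 1.5; z_1 = 1; w_1 = 4; h_1 = 1.5; x_2 = 10; y_2 = 4.5; z_2 = 4.5; x_3 = 2; y_3 = 5; z_3 = 7.5; w_3 = 2; h_3 = 4; x_4 = 5; y_4 = 4; z_4 = 4; d_4 = 3.5; h_4 = 5.5; x_5 = 4.5; y_5 = 1.5; z_5 = 4.5; w_5 = 4; h_5 = 2; x_6 = 8.5; y_6 = 3; r_6 = 2; h_6 = 4; x_7 = 1; y_7 = 2.5; z_7 = 3; d_7 = 2; h_7 = 4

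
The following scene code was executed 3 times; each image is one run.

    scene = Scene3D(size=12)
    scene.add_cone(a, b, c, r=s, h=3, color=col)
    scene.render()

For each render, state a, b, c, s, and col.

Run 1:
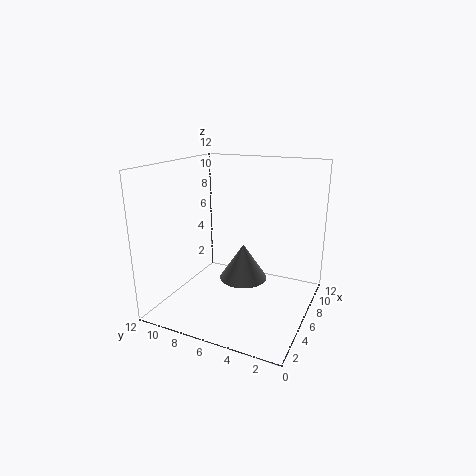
a = 6, b = 5.5, c = 2.5, s = 2, col = 'gray'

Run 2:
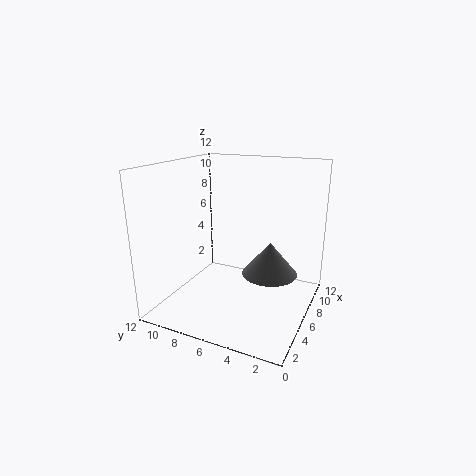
a = 8.5, b = 4, c = 2, s = 2.5, col = 'gray'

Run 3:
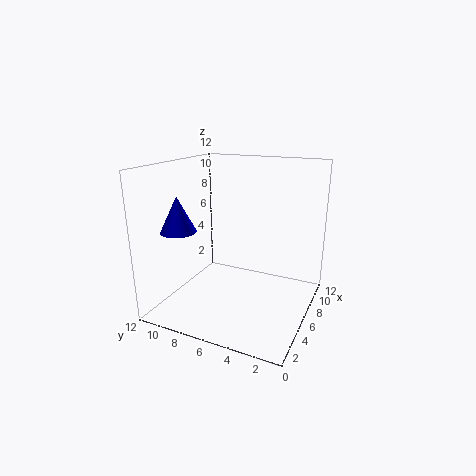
a = 4, b = 10.5, c = 6.5, s = 1.5, col = 'blue'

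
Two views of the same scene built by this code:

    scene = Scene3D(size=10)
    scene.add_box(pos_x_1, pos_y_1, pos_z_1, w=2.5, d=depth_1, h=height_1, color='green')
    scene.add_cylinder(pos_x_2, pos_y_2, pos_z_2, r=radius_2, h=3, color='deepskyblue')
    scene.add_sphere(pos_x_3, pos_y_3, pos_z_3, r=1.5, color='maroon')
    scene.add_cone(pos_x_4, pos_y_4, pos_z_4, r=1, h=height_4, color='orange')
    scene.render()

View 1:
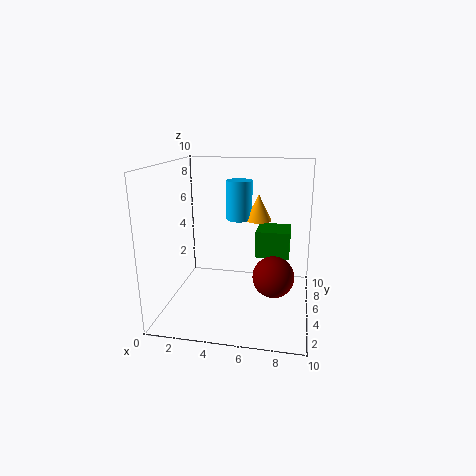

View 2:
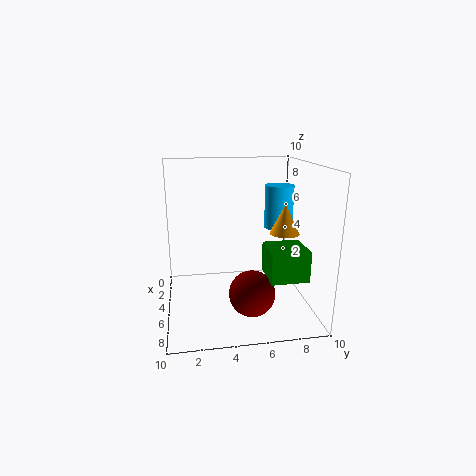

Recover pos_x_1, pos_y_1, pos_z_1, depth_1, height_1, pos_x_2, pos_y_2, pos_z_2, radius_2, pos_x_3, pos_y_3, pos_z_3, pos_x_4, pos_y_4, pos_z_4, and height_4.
pos_x_1 = 6
pos_y_1 = 6.5
pos_z_1 = 3
depth_1 = 2.5
height_1 = 2
pos_x_2 = 4.5
pos_y_2 = 8
pos_z_2 = 5.5
radius_2 = 1
pos_x_3 = 7.5
pos_y_3 = 5.5
pos_z_3 = 2
pos_x_4 = 6
pos_y_4 = 8
pos_z_4 = 5.5
height_4 = 2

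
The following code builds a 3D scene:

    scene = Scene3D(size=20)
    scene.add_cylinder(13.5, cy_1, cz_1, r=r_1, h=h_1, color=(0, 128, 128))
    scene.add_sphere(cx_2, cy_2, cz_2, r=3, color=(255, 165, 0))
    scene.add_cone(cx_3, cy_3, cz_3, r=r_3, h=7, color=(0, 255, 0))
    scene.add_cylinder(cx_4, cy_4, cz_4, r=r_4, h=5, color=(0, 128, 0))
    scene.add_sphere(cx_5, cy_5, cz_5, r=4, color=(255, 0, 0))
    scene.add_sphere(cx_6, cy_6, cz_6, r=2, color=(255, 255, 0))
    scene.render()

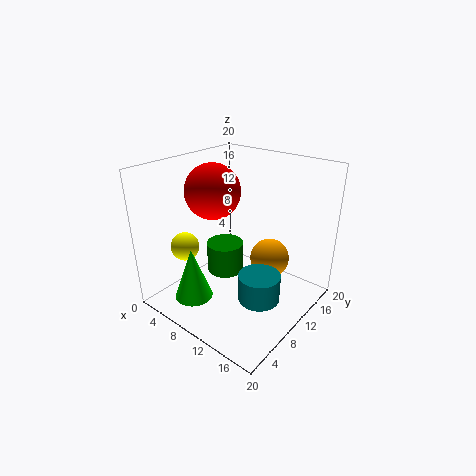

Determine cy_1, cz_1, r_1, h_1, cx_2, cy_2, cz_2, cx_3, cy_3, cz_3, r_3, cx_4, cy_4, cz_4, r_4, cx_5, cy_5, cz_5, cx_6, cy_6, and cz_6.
cy_1 = 10.5, cz_1 = 1, r_1 = 3, h_1 = 4, cx_2 = 11.5, cy_2 = 16, cz_2 = 4.5, cx_3 = 8, cy_3 = 3, cz_3 = 3.5, r_3 = 2.5, cx_4 = 4, cy_4 = 14, cz_4 = 0.5, r_4 = 3, cx_5 = 5, cy_5 = 10.5, cz_5 = 15.5, cx_6 = 4, cy_6 = 5.5, cz_6 = 8.5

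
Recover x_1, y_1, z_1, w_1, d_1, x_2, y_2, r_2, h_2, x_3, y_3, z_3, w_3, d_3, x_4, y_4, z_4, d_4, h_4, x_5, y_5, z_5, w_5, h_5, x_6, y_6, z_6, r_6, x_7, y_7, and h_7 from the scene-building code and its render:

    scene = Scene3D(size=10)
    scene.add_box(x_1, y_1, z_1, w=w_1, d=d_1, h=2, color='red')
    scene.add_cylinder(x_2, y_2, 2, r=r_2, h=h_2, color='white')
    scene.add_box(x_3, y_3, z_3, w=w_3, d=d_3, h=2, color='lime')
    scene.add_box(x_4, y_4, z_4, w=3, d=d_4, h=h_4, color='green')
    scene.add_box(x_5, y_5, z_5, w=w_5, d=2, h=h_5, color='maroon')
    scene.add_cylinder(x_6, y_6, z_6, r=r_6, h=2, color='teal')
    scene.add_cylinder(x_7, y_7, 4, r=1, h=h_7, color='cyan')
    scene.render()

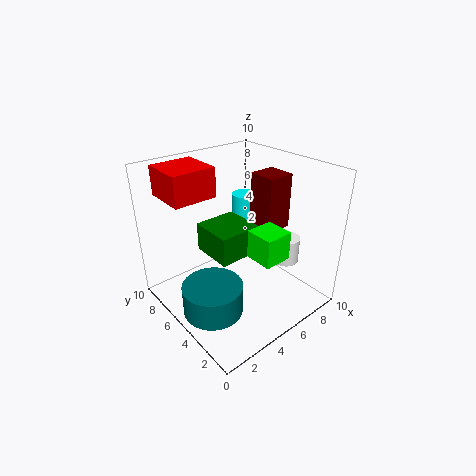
x_1 = 1; y_1 = 6; z_1 = 8; w_1 = 3; d_1 = 3; x_2 = 9; y_2 = 4; r_2 = 1; h_2 = 2; x_3 = 5; y_3 = 2; z_3 = 4; w_3 = 2; d_3 = 2; x_4 = 3; y_4 = 4; z_4 = 4; d_4 = 3; h_4 = 2; x_5 = 7; y_5 = 4; z_5 = 5; w_5 = 2; h_5 = 4; x_6 = 2; y_6 = 4; z_6 = 1; r_6 = 2; x_7 = 9; y_7 = 9; h_7 = 2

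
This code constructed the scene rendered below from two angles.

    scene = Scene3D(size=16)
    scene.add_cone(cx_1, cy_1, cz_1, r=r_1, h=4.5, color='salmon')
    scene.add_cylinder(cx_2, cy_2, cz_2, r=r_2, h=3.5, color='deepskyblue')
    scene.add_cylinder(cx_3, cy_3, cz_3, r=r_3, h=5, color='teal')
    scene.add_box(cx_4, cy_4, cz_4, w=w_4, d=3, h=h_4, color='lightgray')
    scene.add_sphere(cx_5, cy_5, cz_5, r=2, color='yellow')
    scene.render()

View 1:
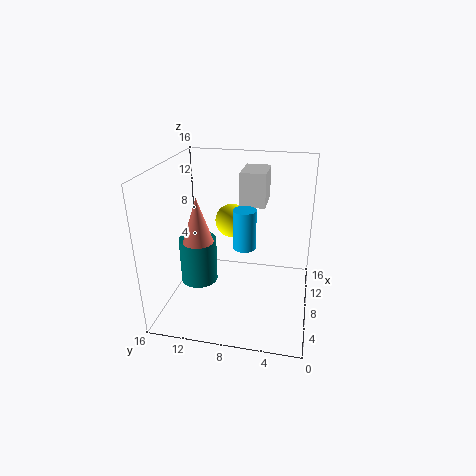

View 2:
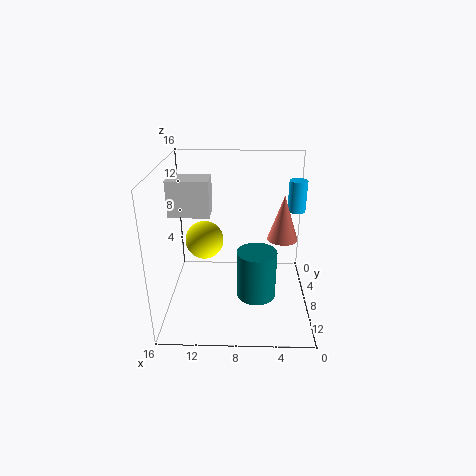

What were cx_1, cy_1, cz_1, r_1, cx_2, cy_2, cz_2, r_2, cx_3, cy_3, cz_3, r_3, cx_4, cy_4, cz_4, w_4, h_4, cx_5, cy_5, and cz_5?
cx_1 = 3.5; cy_1 = 11; cz_1 = 9.5; r_1 = 1.5; cx_2 = 1.5; cy_2 = 6; cz_2 = 10.5; r_2 = 1; cx_3 = 6; cy_3 = 12; cz_3 = 3.5; r_3 = 2; cx_4 = 11; cy_4 = 5.5; cz_4 = 10.5; w_4 = 4.5; h_4 = 4; cx_5 = 11.5; cy_5 = 9.5; cz_5 = 8.5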